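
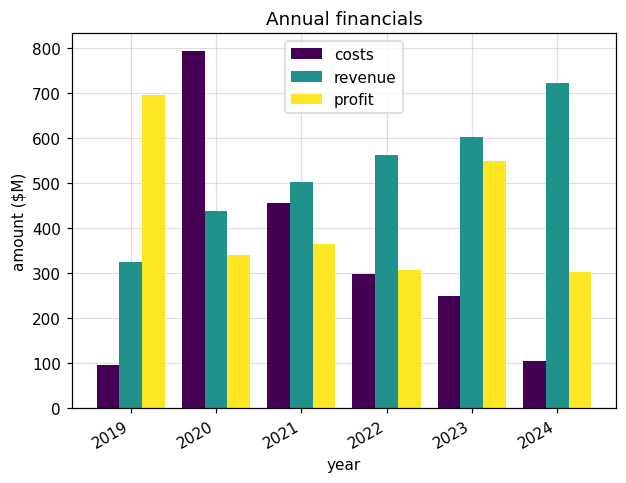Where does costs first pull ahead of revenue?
2020

2019: costs ≈ 100 vs revenue ≈ 300 (not yet); 2020: costs ≈ 800 vs revenue ≈ 400 (first crossover).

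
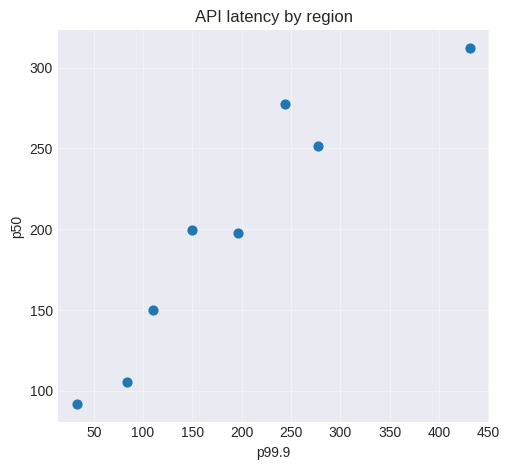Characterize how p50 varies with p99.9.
positive, strong

Points are positively correlated; strong (|r| ≈ 0.9).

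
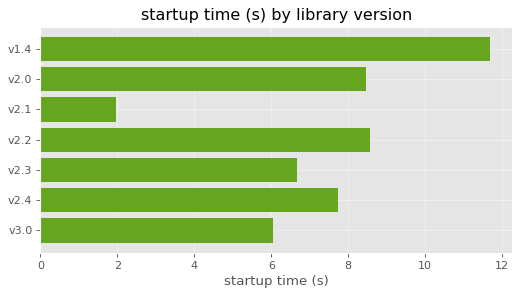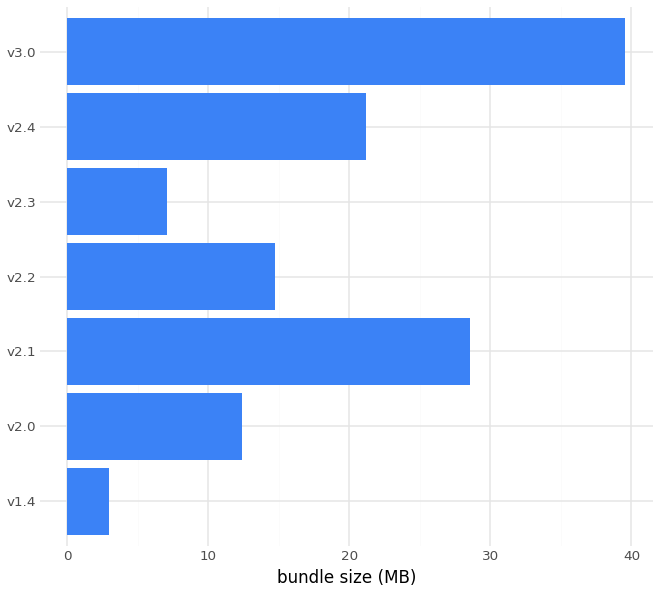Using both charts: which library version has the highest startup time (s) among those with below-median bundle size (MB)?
v1.4

Chart 2 median bundle size (MB) ≈ 15; below-median library versions: v1.4, v2.0, v2.3. Among those, v1.4 has the highest startup time (s) (≈ 12).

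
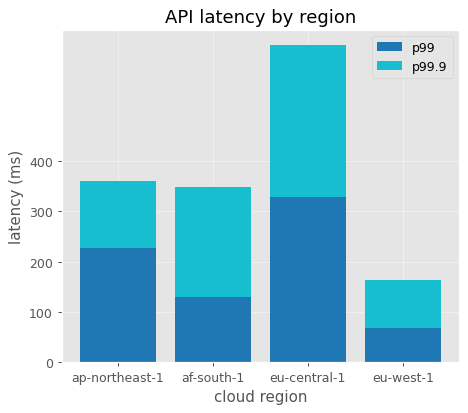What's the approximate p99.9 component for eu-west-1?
≈ 100

p99.9 top ≈ 200, bottom ≈ 100; segment ≈ 100.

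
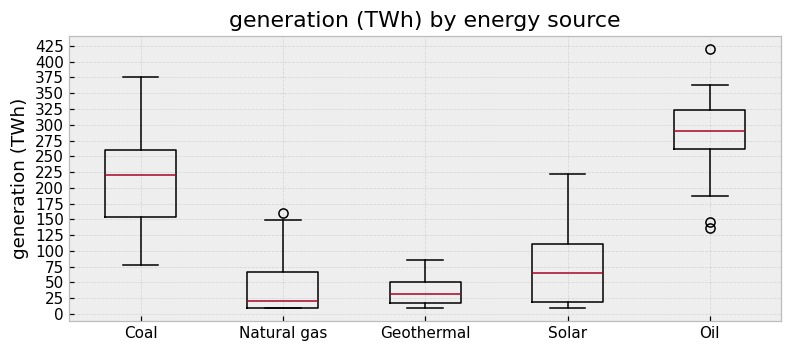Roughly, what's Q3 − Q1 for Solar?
≈ 75

Q3 ≈ 100, Q1 ≈ 25; IQR ≈ 75.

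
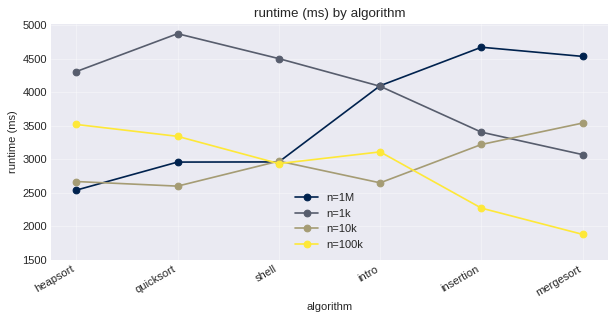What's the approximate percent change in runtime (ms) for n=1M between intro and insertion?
intro ≈ 4000, insertion ≈ 4500; (4500 − 4000) / 4000 ≈ +12.5%.

≈ +12.5%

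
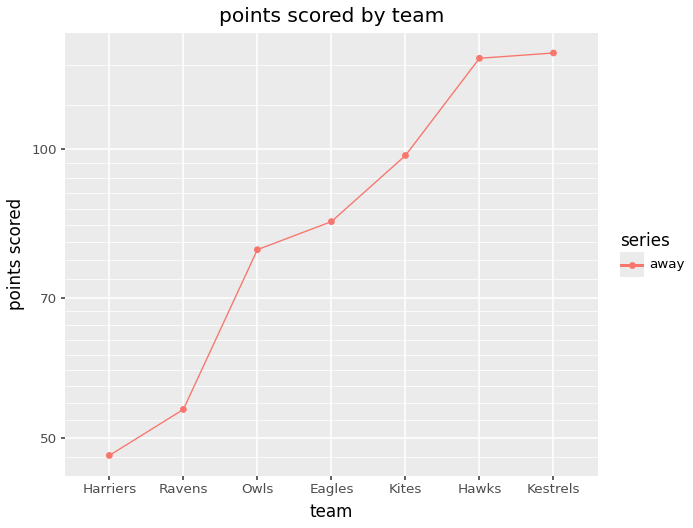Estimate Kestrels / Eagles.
Kestrels ≈ 130, Eagles ≈ 80; 130/80 ≈ 1.62.

≈ 1.62×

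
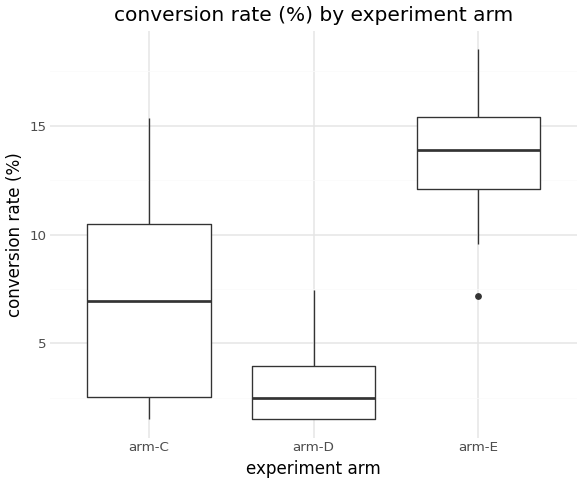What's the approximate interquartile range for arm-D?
Q3 ≈ 4, Q1 ≈ 2; IQR ≈ 2.

≈ 2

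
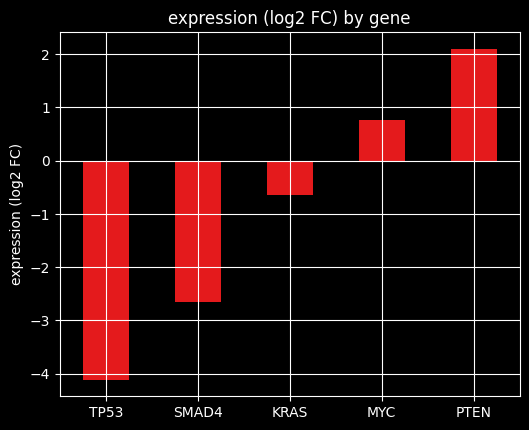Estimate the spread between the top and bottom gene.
≈ 6

Max PTEN ≈ 2, min TP53 ≈ -4; range ≈ 6.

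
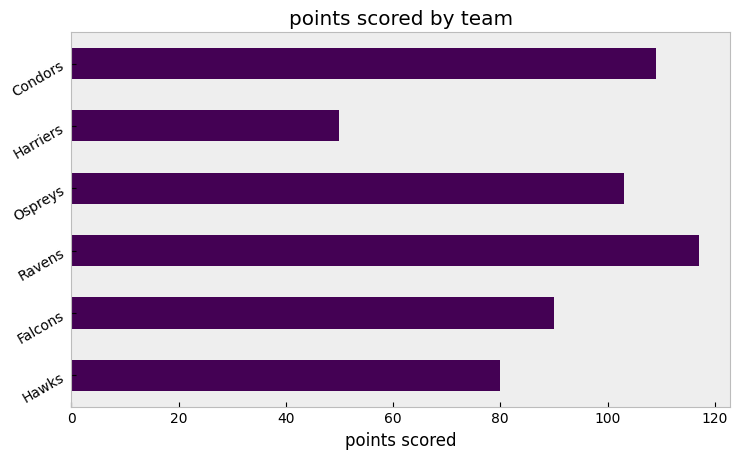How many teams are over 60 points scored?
Above 60: Hawks, Falcons, Ravens, Ospreys, Condors.

5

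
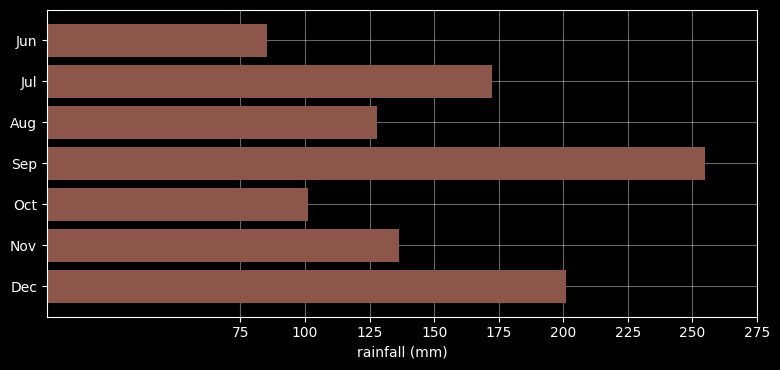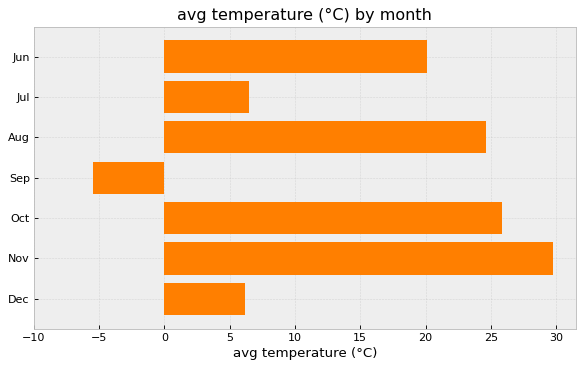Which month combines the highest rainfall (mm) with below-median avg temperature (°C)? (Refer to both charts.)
Chart 2 median avg temperature (°C) ≈ 20; below-median months: Jul, Sep, Dec. Among those, Sep has the highest rainfall (mm) (≈ 250).

Sep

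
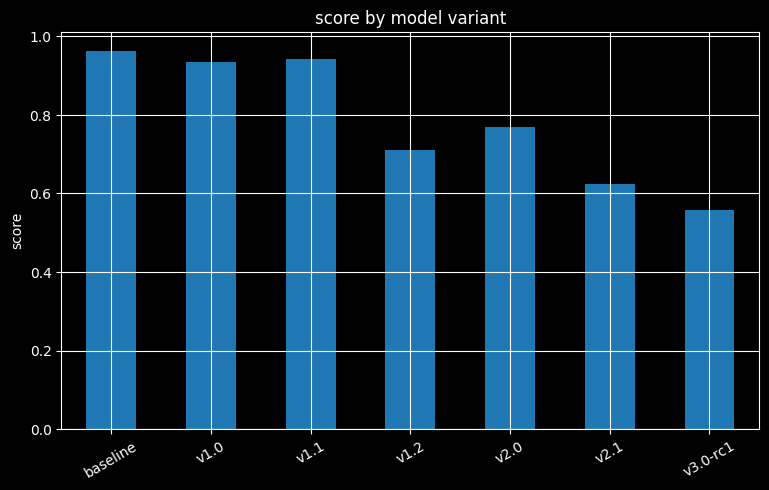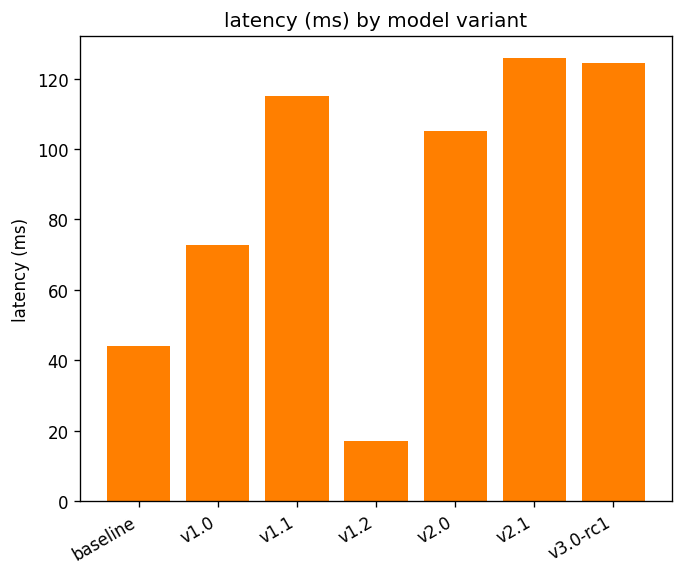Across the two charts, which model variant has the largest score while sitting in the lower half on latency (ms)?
baseline

Chart 2 median latency (ms) ≈ 100; below-median model variants: baseline, v1.0, v1.2. Among those, baseline has the highest score (≈ 1).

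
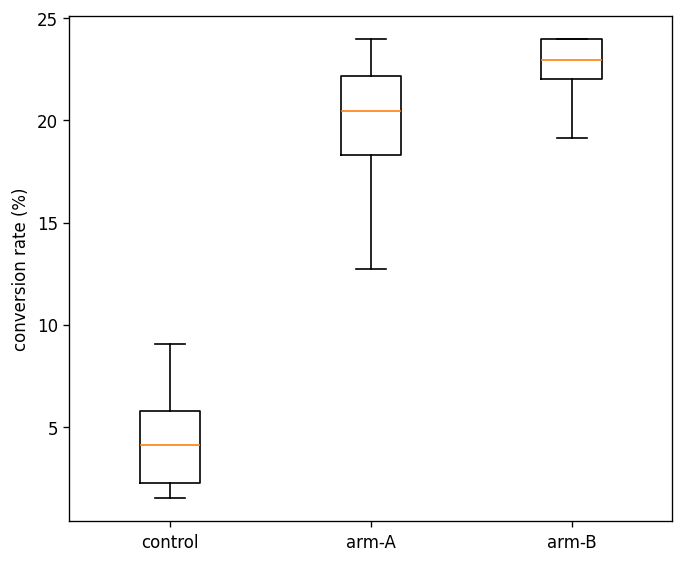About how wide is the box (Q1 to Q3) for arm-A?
Q3 ≈ 22, Q1 ≈ 18; IQR ≈ 4.

≈ 4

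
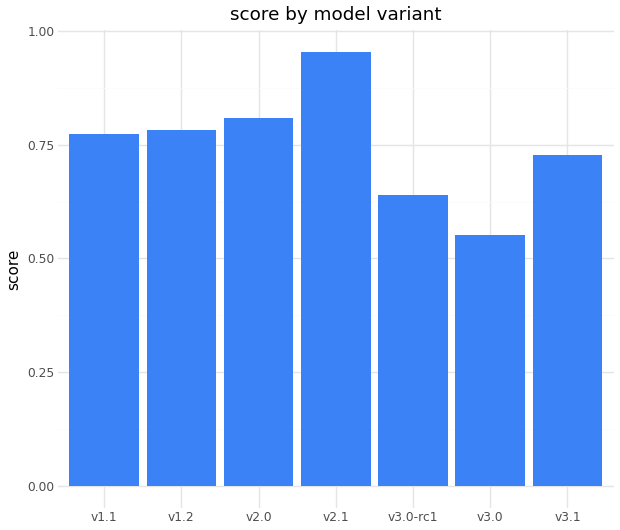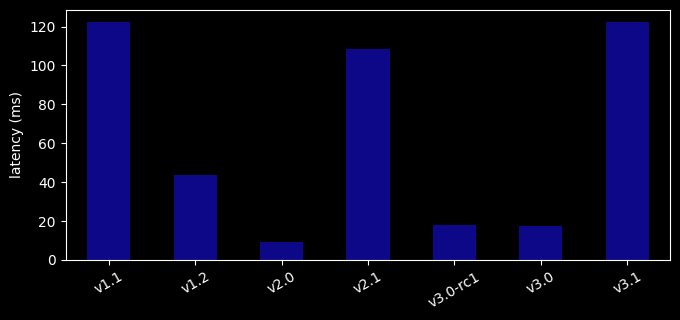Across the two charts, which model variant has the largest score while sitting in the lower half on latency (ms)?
v2.0

Chart 2 median latency (ms) ≈ 40; below-median model variants: v2.0, v3.0-rc1, v3.0. Among those, v2.0 has the highest score (≈ 0.8).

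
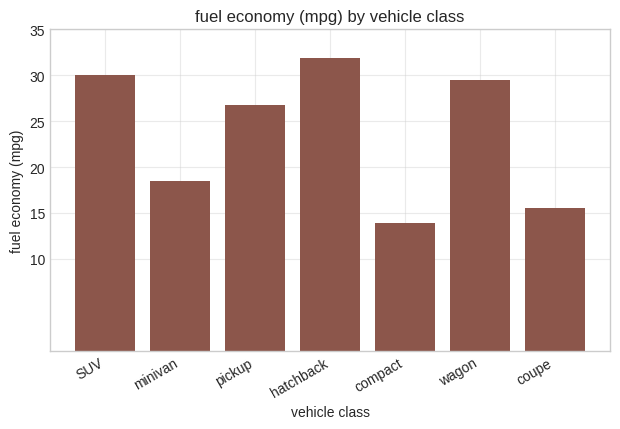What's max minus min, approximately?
≈ 15

Max hatchback ≈ 30, min compact ≈ 15; range ≈ 15.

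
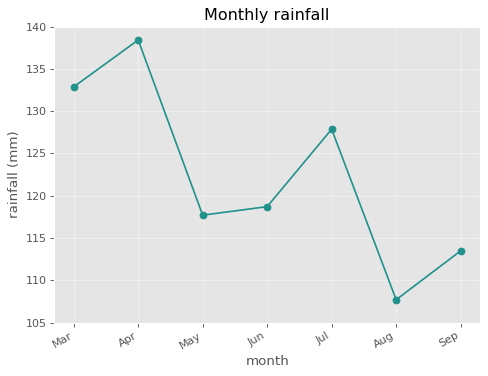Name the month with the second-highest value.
Top 3: Apr ≈ 140, Mar ≈ 135, Jul ≈ 130.

Mar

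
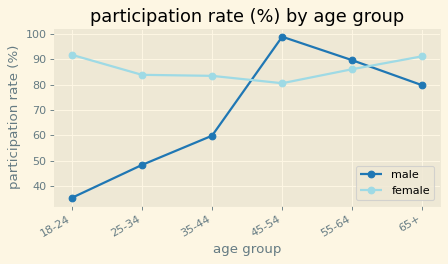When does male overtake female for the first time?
45-54

35-44: male ≈ 60 vs female ≈ 80 (not yet); 45-54: male ≈ 100 vs female ≈ 80 (first crossover).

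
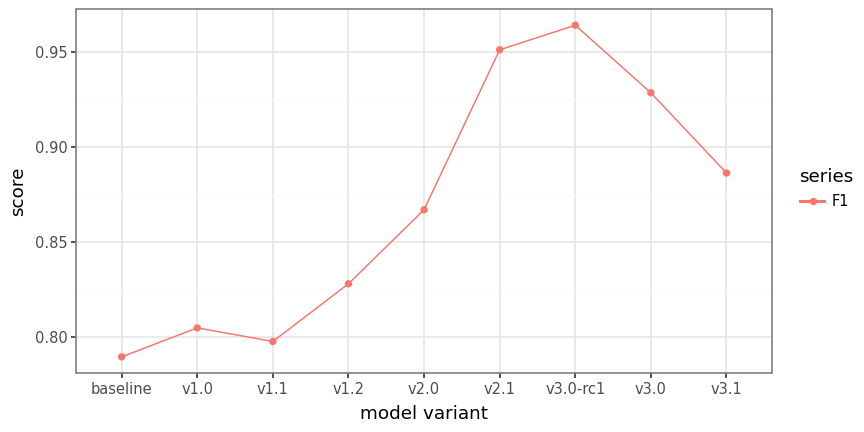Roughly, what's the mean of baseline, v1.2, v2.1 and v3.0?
≈ 0.87

(0.78 + 0.82 + 0.96 + 0.92) / 4 ≈ 0.87.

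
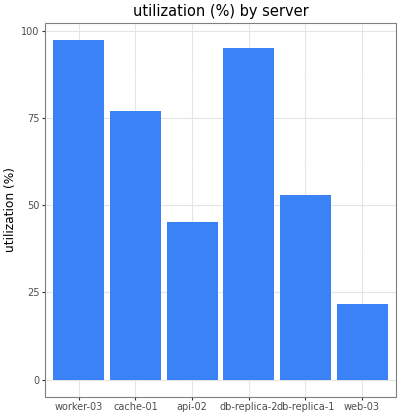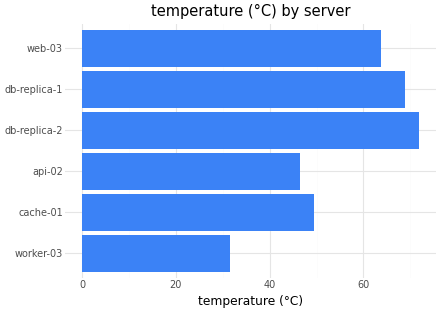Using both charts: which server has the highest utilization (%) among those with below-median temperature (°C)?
Chart 2 median temperature (°C) ≈ 60; below-median servers: worker-03, cache-01, api-02. Among those, worker-03 has the highest utilization (%) (≈ 100).

worker-03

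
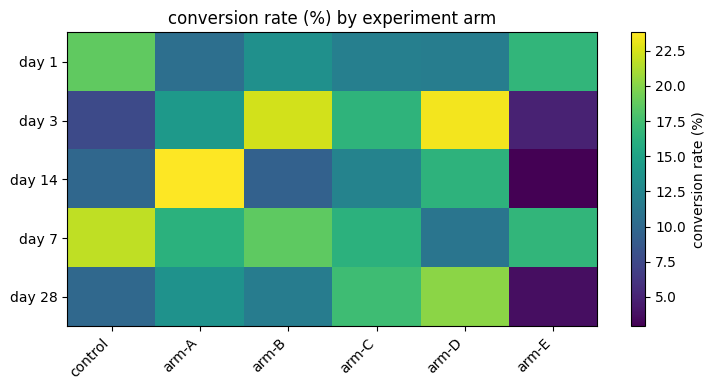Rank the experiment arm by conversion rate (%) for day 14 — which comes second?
Top 3 for day 14: arm-A ≈ 24, arm-D ≈ 16, arm-C ≈ 12.

arm-D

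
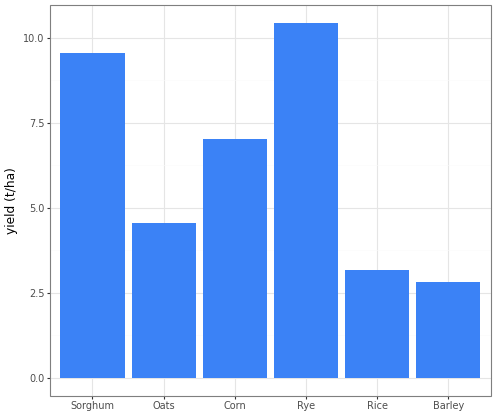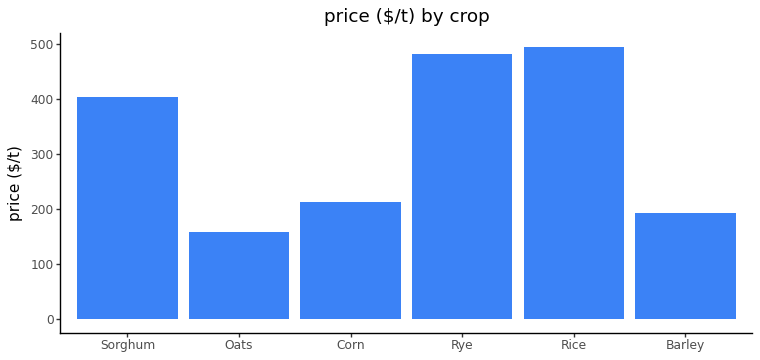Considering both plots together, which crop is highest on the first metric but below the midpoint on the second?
Chart 2 median price ($/t) ≈ 300; below-median crops: Oats, Corn, Barley. Among those, Corn has the highest yield (t/ha) (≈ 7).

Corn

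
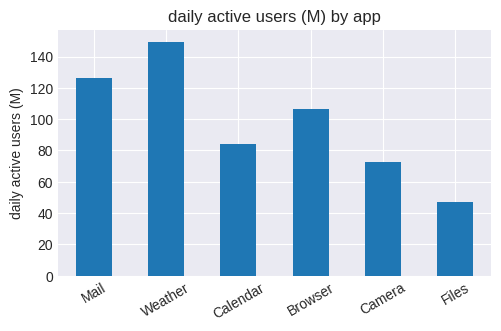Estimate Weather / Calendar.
Weather ≈ 140, Calendar ≈ 80; 140/80 ≈ 1.75.

≈ 1.75×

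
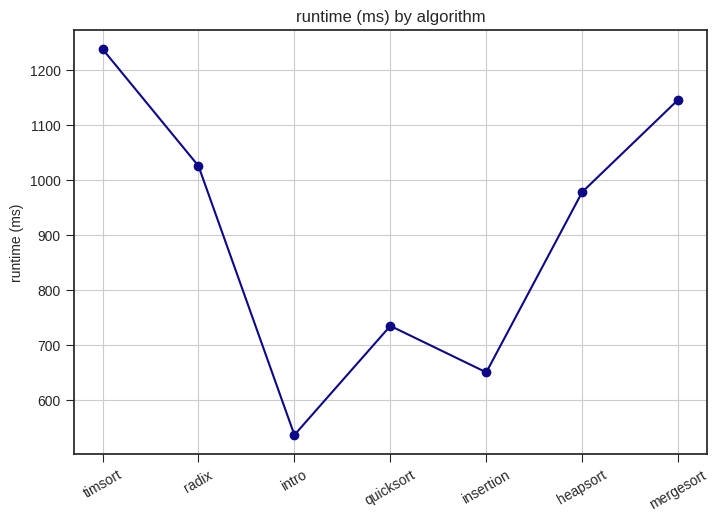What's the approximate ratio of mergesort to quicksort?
≈ 1.57×

mergesort ≈ 1100, quicksort ≈ 700; 1100/700 ≈ 1.57.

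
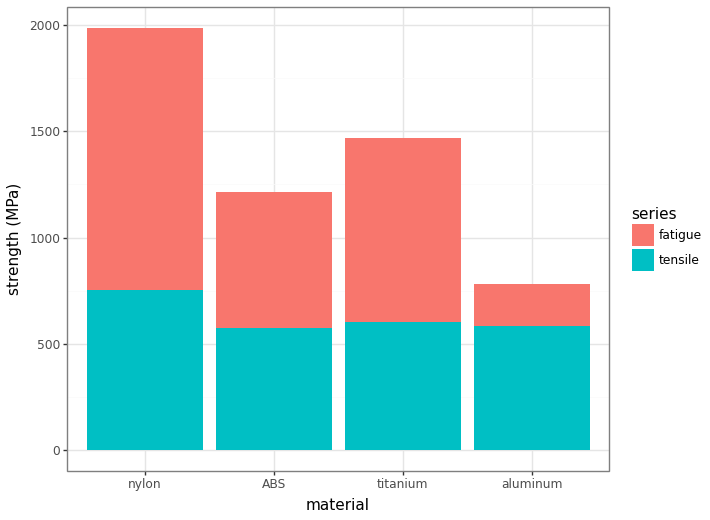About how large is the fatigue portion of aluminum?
≈ 200

fatigue top ≈ 800, bottom ≈ 600; segment ≈ 200.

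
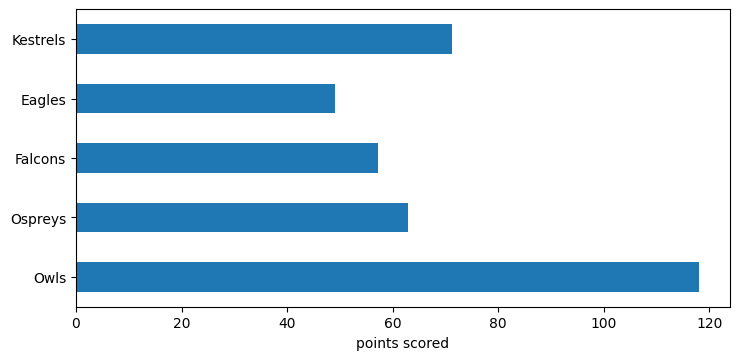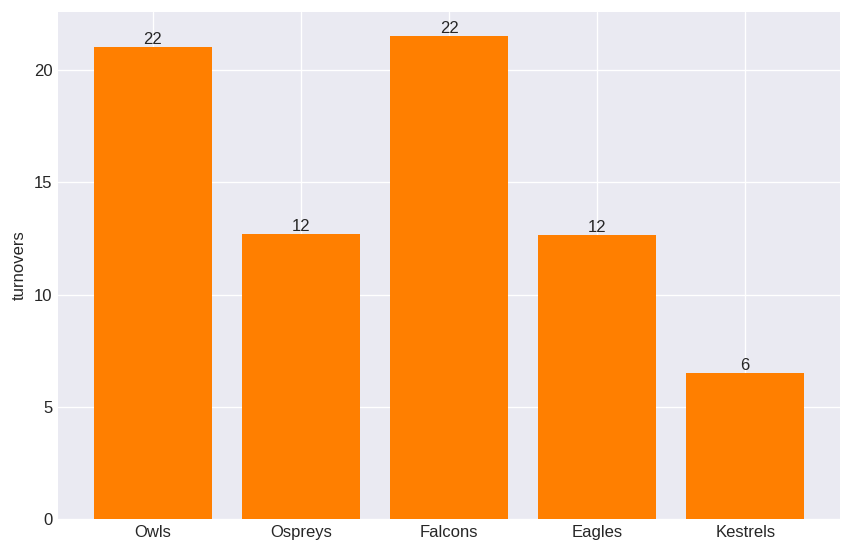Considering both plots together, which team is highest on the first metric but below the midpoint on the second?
Kestrels

Chart 2 median turnovers ≈ 12; below-median teams: Eagles, Kestrels. Among those, Kestrels has the highest points scored (≈ 80).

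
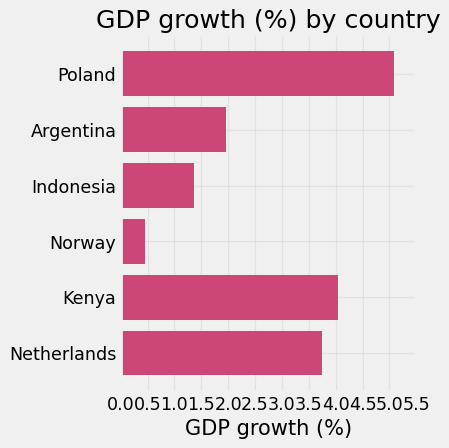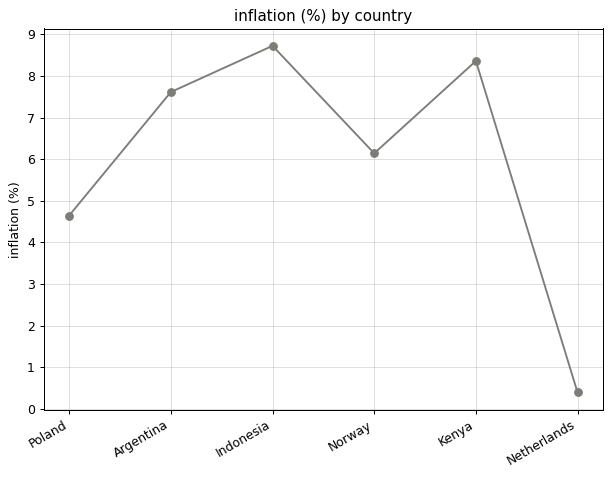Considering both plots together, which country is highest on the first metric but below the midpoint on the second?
Chart 2 median inflation (%) ≈ 7; below-median countries: Poland, Norway, Netherlands. Among those, Poland has the highest GDP growth (%) (≈ 5).

Poland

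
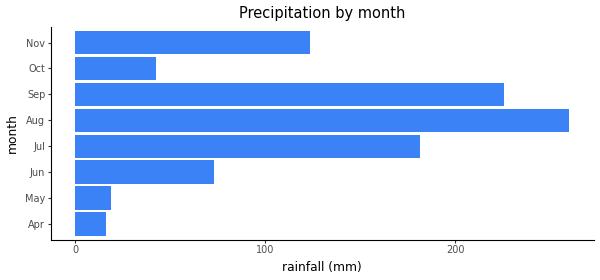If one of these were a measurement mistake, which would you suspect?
Aug ≈ 250; the rest sit between ≈ 25 and ≈ 225.

Aug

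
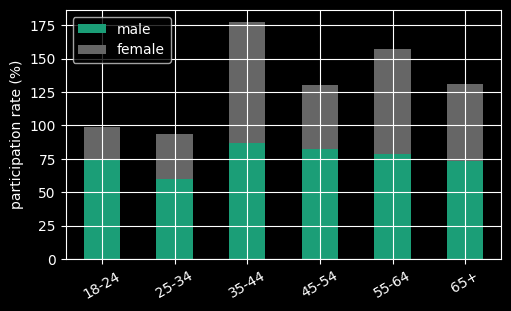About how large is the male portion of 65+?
≈ 80

male top ≈ 80, bottom ≈ 0; segment ≈ 80.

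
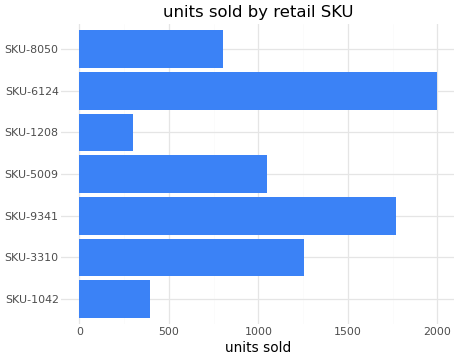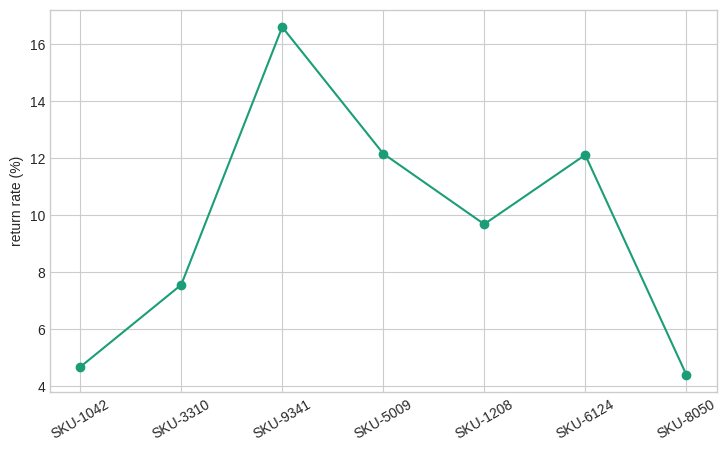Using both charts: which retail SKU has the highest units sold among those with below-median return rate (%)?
Chart 2 median return rate (%) ≈ 10; below-median retail SKUs: SKU-1042, SKU-3310, SKU-8050. Among those, SKU-3310 has the highest units sold (≈ 1200).

SKU-3310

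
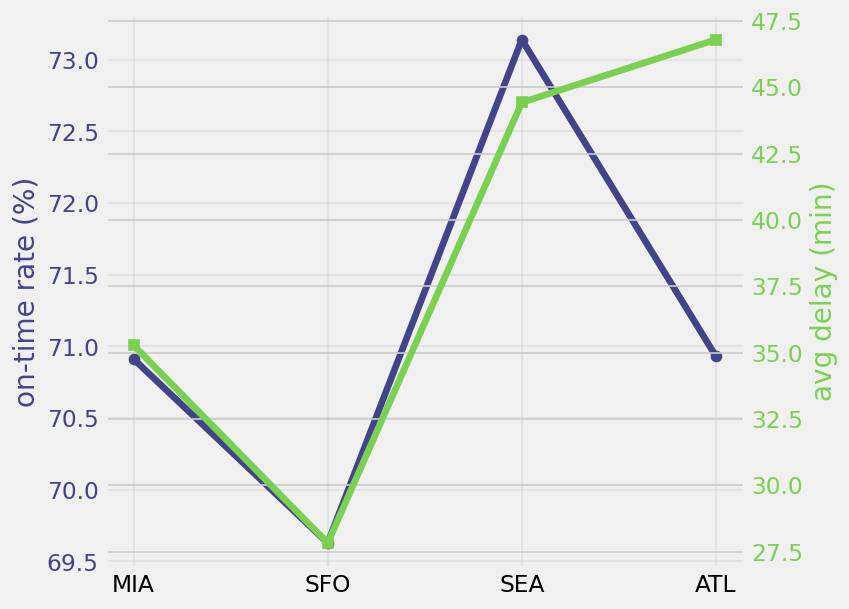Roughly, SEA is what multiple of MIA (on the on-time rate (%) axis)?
≈ 1.03×

SEA ≈ 73.0, MIA ≈ 71.0; 73.0/71.0 ≈ 1.03.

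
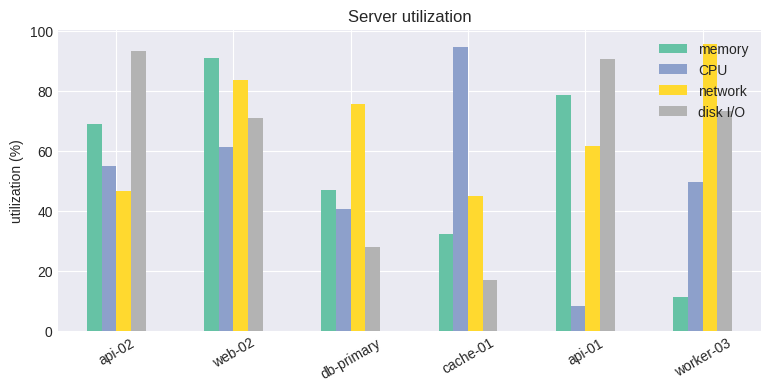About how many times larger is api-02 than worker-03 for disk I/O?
≈ 1.29×

api-02 ≈ 90, worker-03 ≈ 70; 90/70 ≈ 1.29.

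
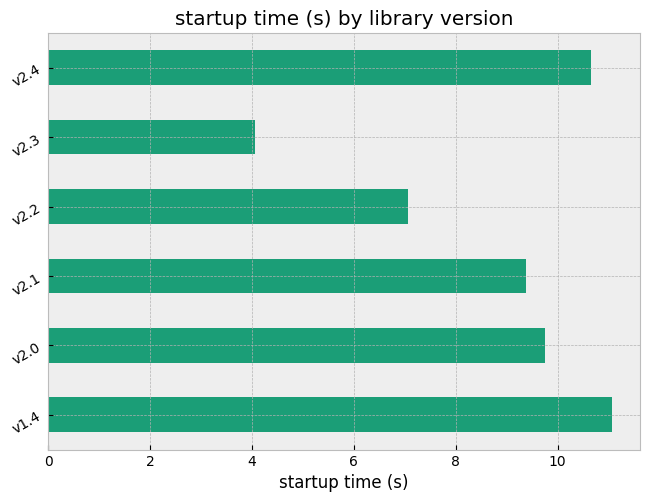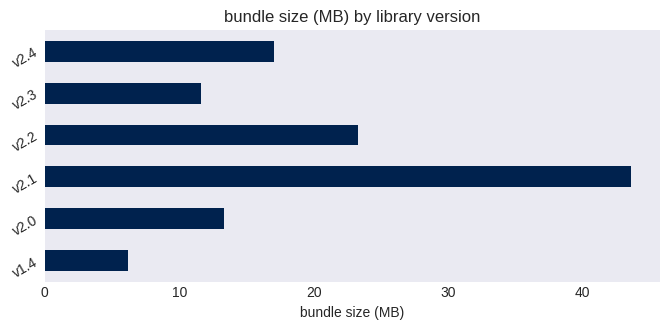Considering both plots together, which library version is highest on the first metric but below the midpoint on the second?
Chart 2 median bundle size (MB) ≈ 15; below-median library versions: v1.4, v2.0, v2.3. Among those, v1.4 has the highest startup time (s) (≈ 12).

v1.4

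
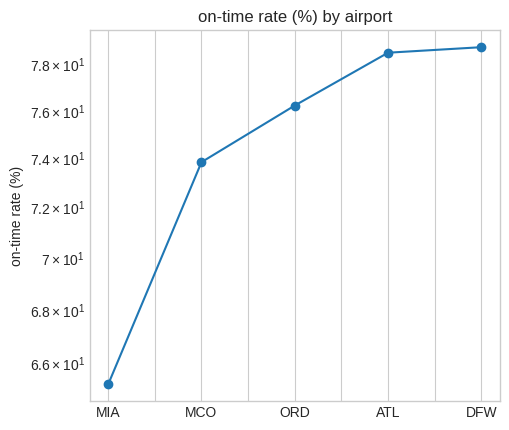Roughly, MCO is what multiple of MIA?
MCO ≈ 74, MIA ≈ 66; 74/66 ≈ 1.12.

≈ 1.12×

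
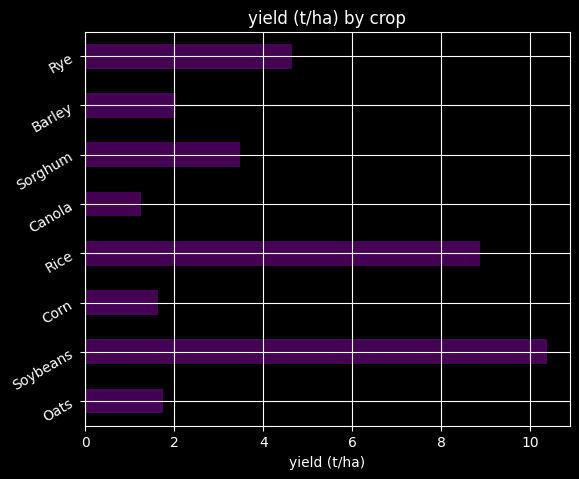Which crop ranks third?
Rye

Top 4: Soybeans ≈ 10, Rice ≈ 9, Rye ≈ 5, Sorghum ≈ 3.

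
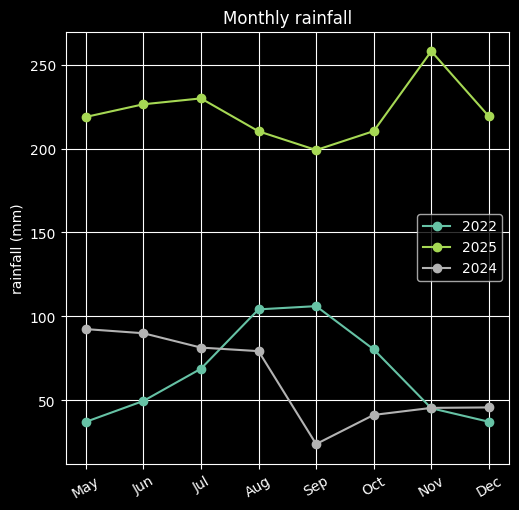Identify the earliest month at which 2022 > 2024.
Aug

Jul: 2022 ≈ 60 vs 2024 ≈ 80 (not yet); Aug: 2022 ≈ 100 vs 2024 ≈ 80 (first crossover).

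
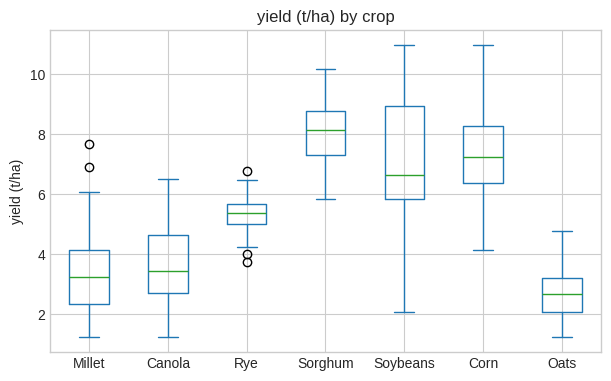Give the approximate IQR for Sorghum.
Q3 ≈ 9.0, Q1 ≈ 7.5; IQR ≈ 1.5.

≈ 1.5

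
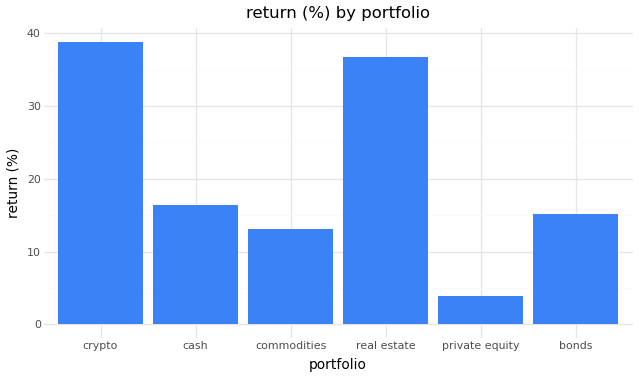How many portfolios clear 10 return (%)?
Above 10: crypto, cash, commodities, real estate, bonds.

5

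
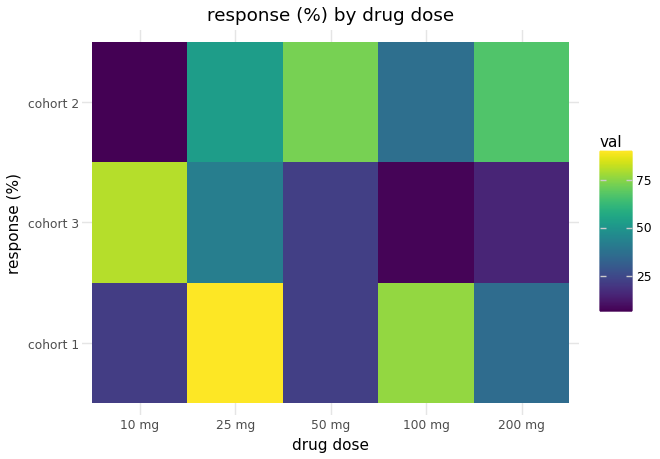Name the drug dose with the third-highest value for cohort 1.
Top 4 for cohort 1: 25 mg ≈ 90, 100 mg ≈ 80, 200 mg ≈ 40, 50 mg ≈ 20.

200 mg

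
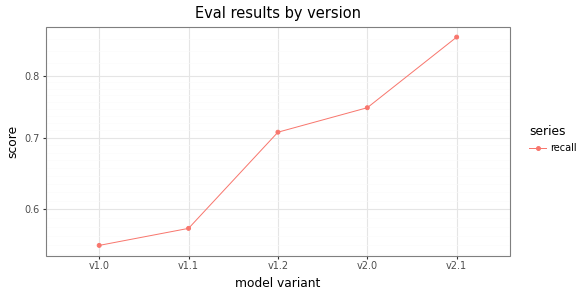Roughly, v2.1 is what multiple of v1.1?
v2.1 ≈ 0.85, v1.1 ≈ 0.60; 0.85/0.60 ≈ 1.42.

≈ 1.42×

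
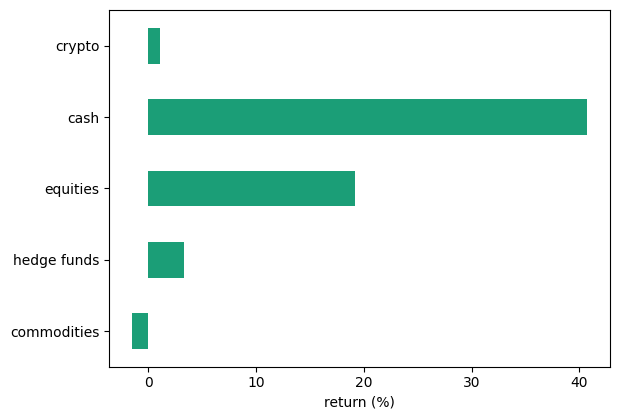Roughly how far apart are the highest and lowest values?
Max cash ≈ 40, min commodities ≈ 0; range ≈ 40.

≈ 40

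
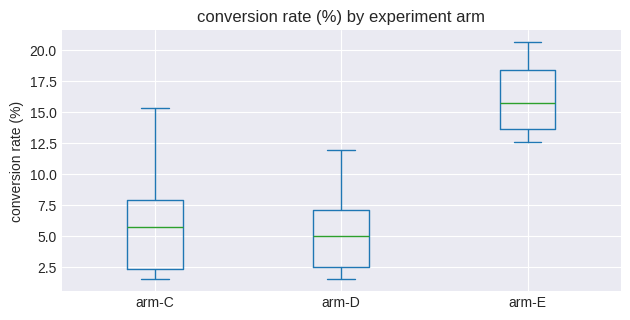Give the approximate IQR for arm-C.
Q3 ≈ 8, Q1 ≈ 2; IQR ≈ 6.

≈ 6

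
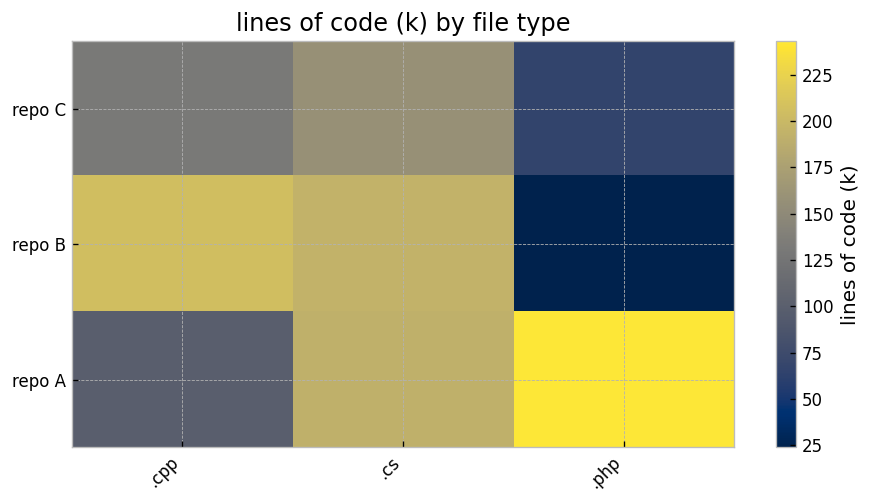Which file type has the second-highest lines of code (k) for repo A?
Top 3 for repo A: .php ≈ 240, .cs ≈ 200, .cpp ≈ 100.

.cs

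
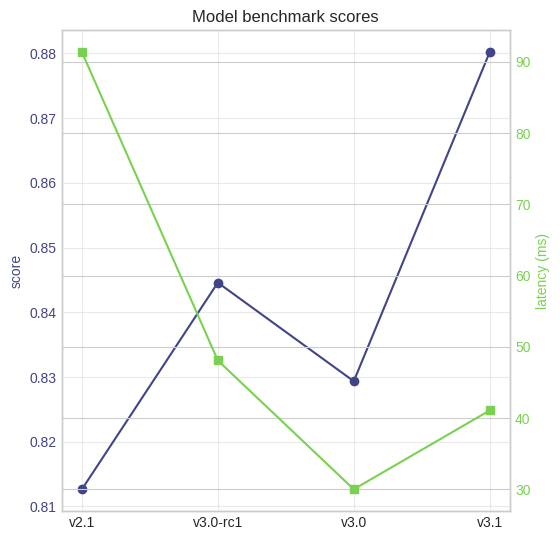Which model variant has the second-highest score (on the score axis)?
Top 3 (on the score axis): v3.1 ≈ 0.88, v3.0-rc1 ≈ 0.84, v3.0 ≈ 0.83.

v3.0-rc1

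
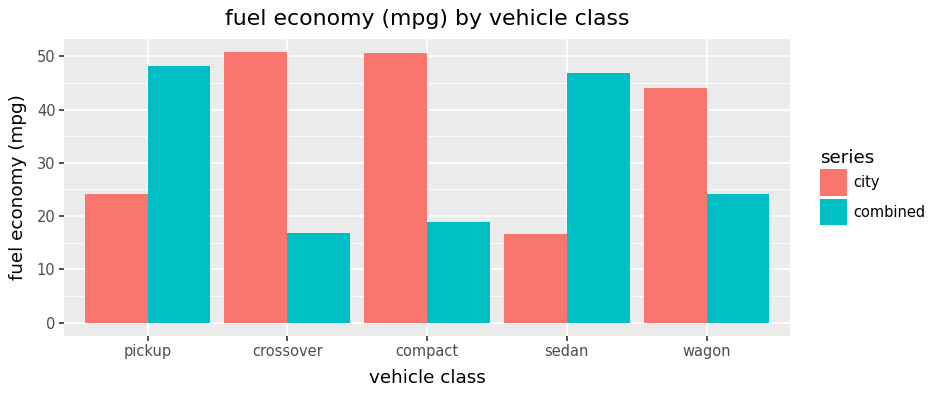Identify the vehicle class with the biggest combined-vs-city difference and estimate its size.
crossover: combined ≈ 15, city ≈ 50 → gap ≈ 35. Next-largest (compact) is only ≈ 30.

crossover, ≈ 35 mpg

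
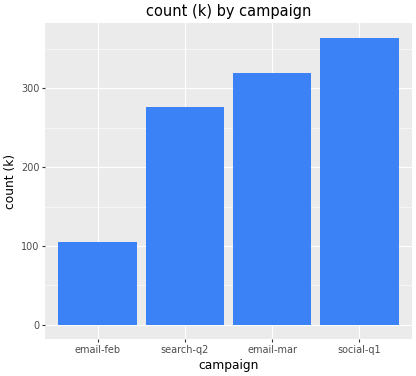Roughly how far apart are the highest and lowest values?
≈ 250

Max social-q1 ≈ 350, min email-feb ≈ 100; range ≈ 250.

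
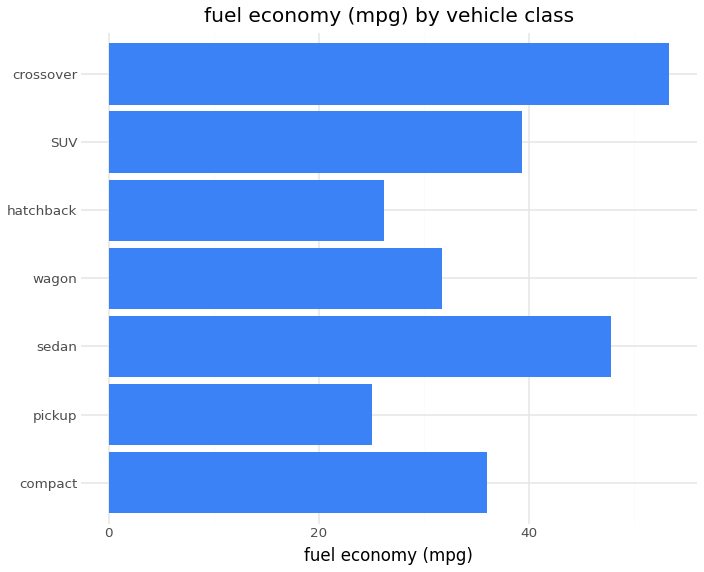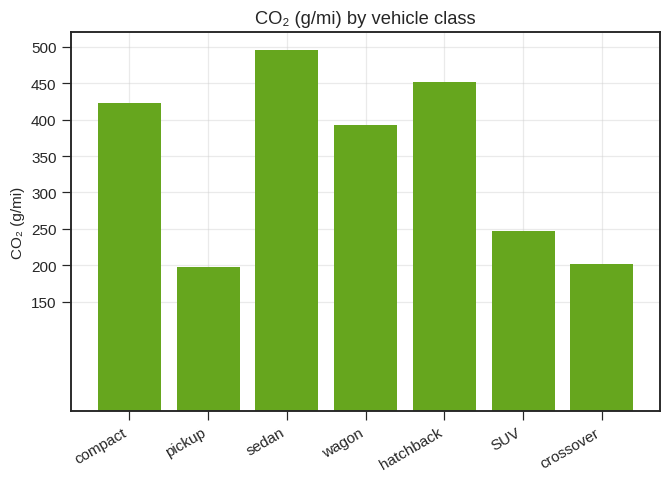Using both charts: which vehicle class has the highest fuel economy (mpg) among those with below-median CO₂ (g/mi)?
crossover

Chart 2 median CO₂ (g/mi) ≈ 400; below-median vehicle classes: pickup, SUV, crossover. Among those, crossover has the highest fuel economy (mpg) (≈ 55).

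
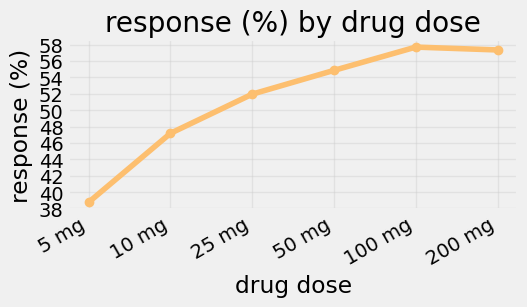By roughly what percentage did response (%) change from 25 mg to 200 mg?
≈ +11.5%

25 mg ≈ 52, 200 mg ≈ 58; (58 − 52) / 52 ≈ +11.5%.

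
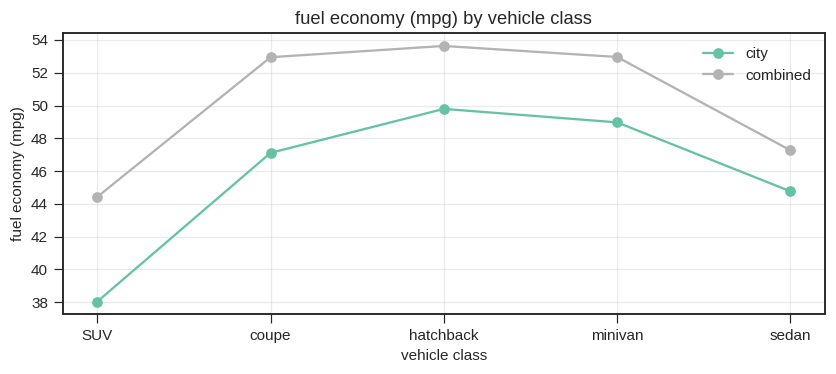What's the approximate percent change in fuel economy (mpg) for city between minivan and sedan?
≈ -8.3%

minivan ≈ 48, sedan ≈ 44; (44 − 48) / 48 ≈ -8.3%.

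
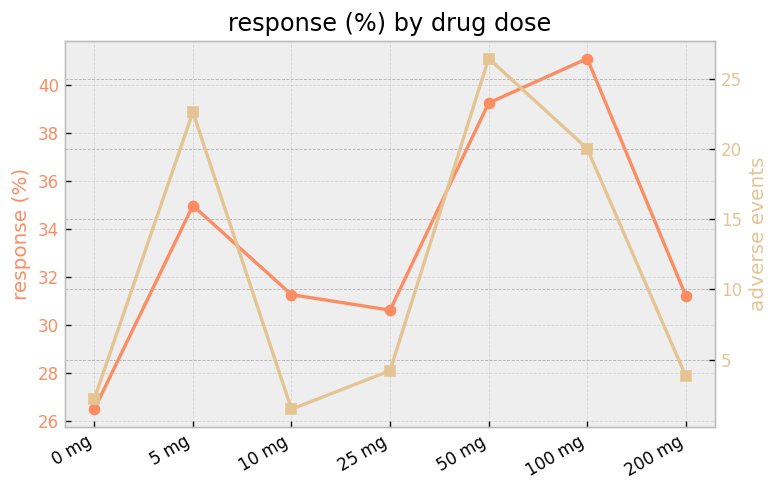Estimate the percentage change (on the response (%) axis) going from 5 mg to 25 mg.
5 mg ≈ 34, 25 mg ≈ 30; (30 − 34) / 34 ≈ -11.8%.

≈ -11.8%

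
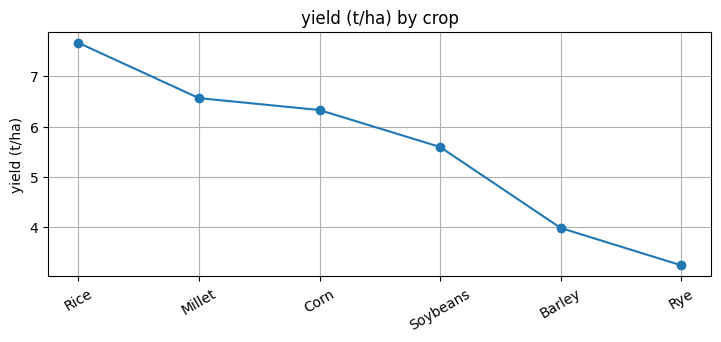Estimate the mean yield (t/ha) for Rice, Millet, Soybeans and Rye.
≈ 5.62

(7.5 + 6.5 + 5.5 + 3.0) / 4 ≈ 5.62.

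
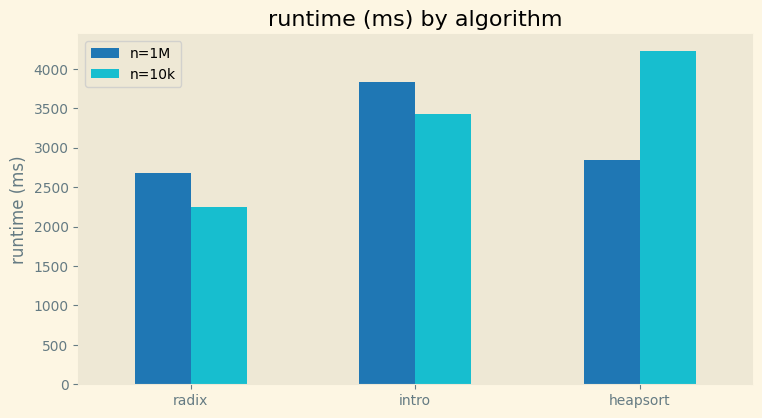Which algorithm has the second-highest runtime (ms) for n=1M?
heapsort

Top 3 for n=1M: intro ≈ 4000, heapsort ≈ 3000, radix ≈ 2500.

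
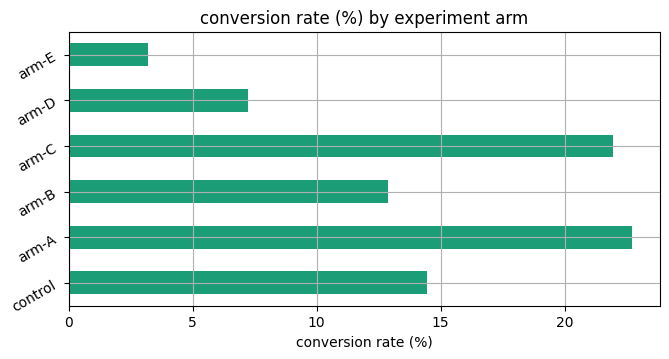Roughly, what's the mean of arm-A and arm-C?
≈ 22

(22 + 22) / 2 ≈ 22.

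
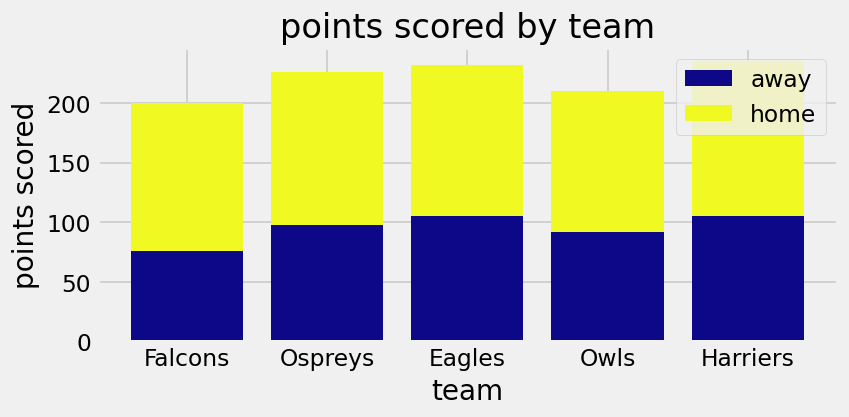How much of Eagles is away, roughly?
≈ 100

away top ≈ 100, bottom ≈ 0; segment ≈ 100.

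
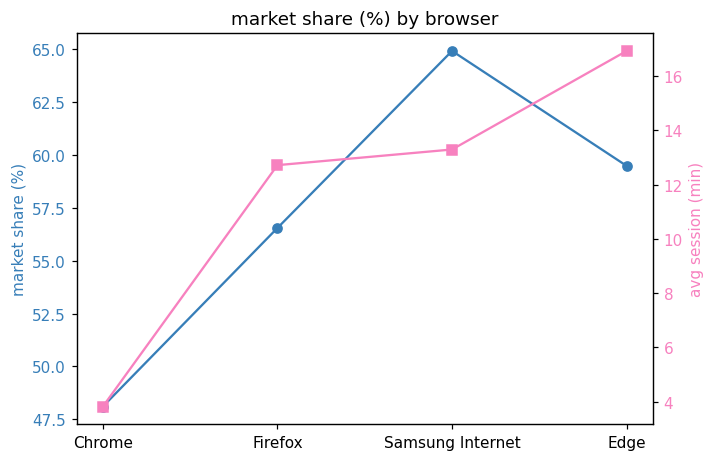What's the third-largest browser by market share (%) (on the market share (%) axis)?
Top 4 (on the market share (%) axis): Samsung Internet ≈ 64, Edge ≈ 60, Firefox ≈ 56, Chrome ≈ 48.

Firefox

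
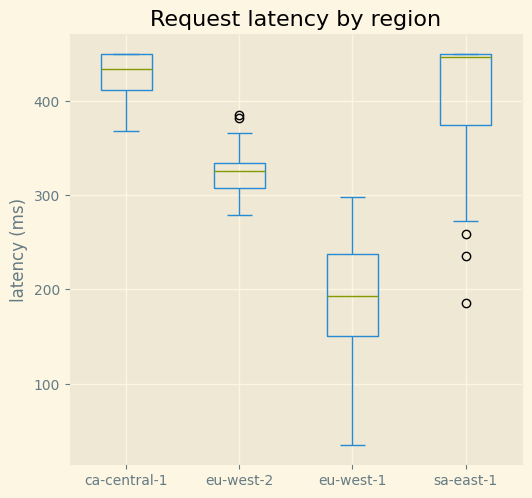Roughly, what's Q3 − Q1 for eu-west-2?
Q3 ≈ 325, Q1 ≈ 300; IQR ≈ 25.

≈ 25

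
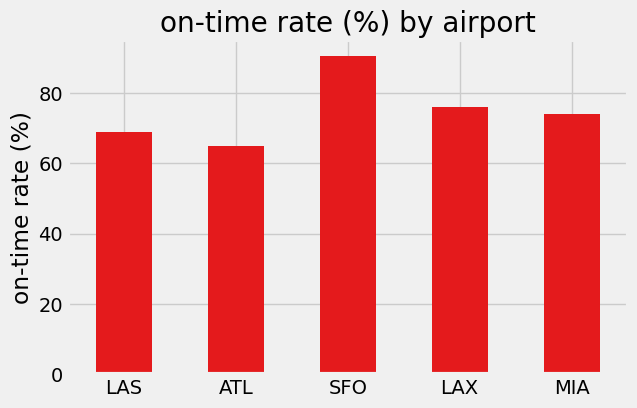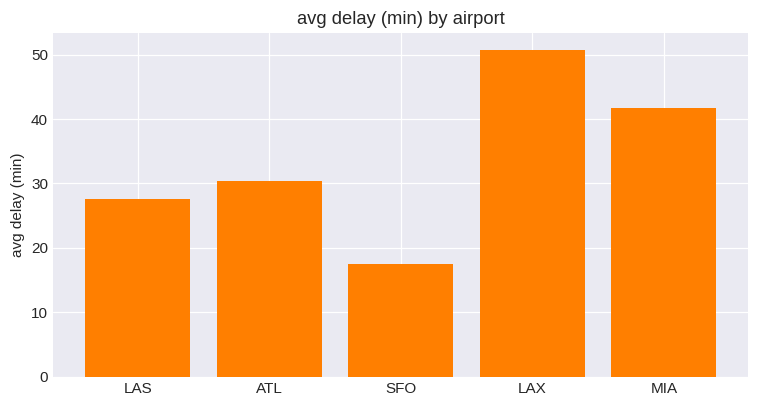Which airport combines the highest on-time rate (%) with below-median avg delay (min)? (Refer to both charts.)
SFO

Chart 2 median avg delay (min) ≈ 30; below-median airports: LAS, SFO. Among those, SFO has the highest on-time rate (%) (≈ 90).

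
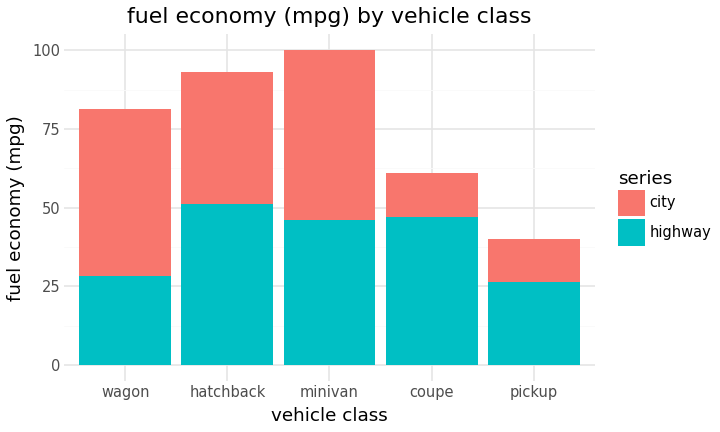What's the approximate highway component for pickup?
highway top ≈ 30, bottom ≈ 0; segment ≈ 30.

≈ 30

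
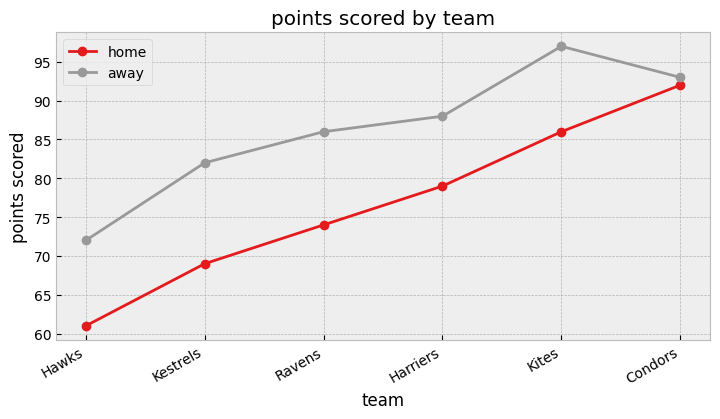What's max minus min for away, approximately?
Max Kites ≈ 95, min Hawks ≈ 70; range ≈ 25.

≈ 25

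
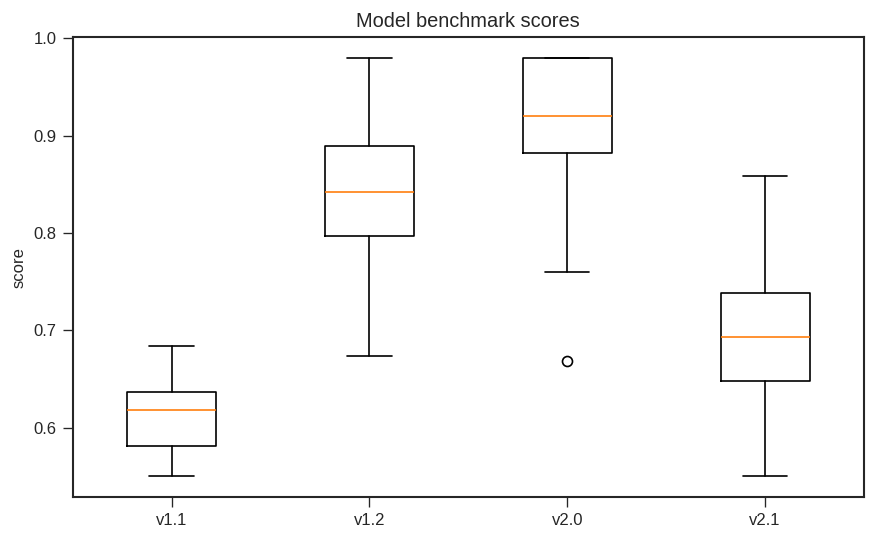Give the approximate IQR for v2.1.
Q3 ≈ 0.75, Q1 ≈ 0.65; IQR ≈ 0.10.

≈ 0.10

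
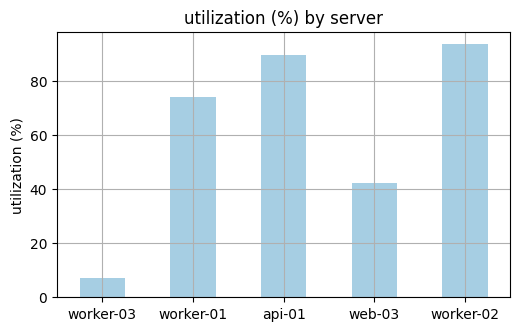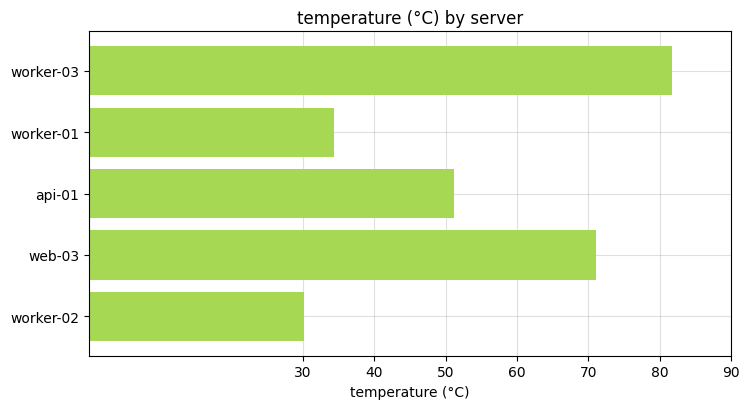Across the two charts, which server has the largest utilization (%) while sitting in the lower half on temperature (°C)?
Chart 2 median temperature (°C) ≈ 50; below-median servers: worker-01, worker-02. Among those, worker-02 has the highest utilization (%) (≈ 90).

worker-02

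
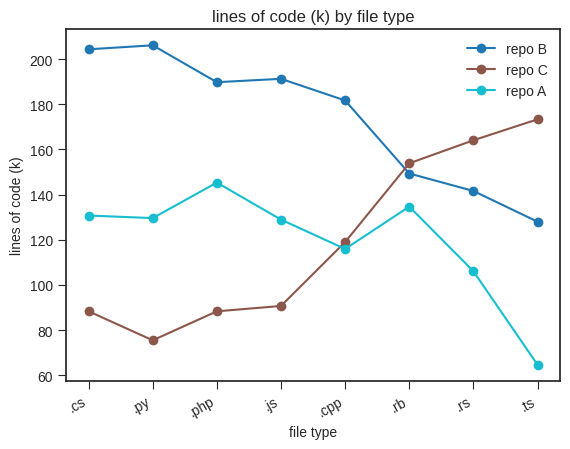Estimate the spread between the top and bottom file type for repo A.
≈ 80

Max .php ≈ 140, min .ts ≈ 60; range ≈ 80.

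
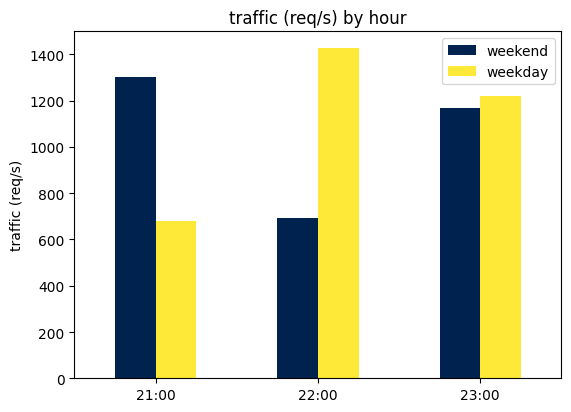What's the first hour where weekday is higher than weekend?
22:00

21:00: weekday ≈ 600 vs weekend ≈ 1400 (not yet); 22:00: weekday ≈ 1400 vs weekend ≈ 600 (first crossover).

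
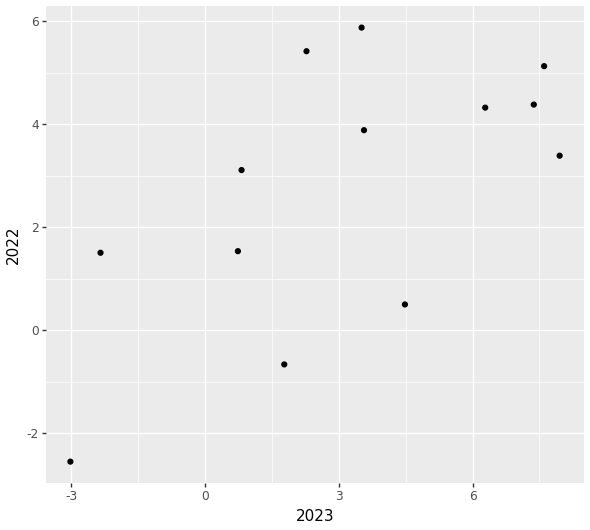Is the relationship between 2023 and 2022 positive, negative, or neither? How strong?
Points are positively correlated; moderate (|r| ≈ 0.6).

positive, moderate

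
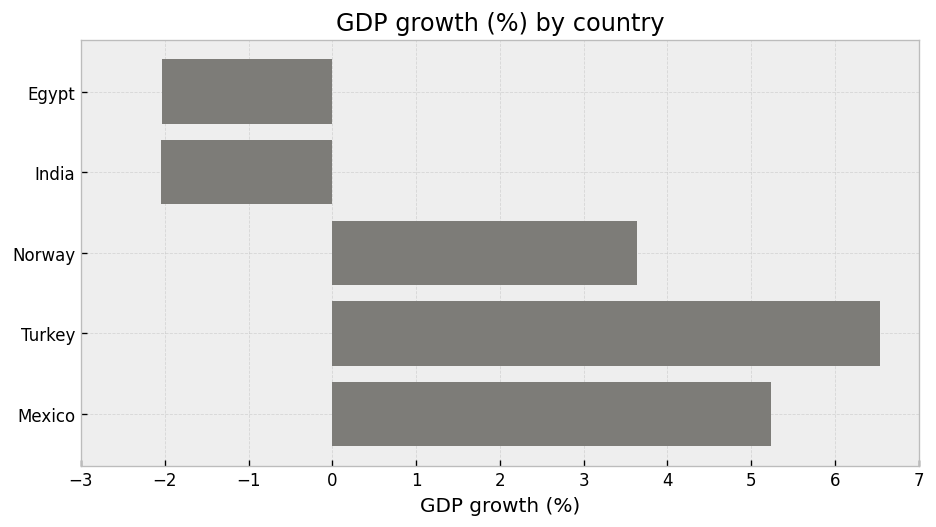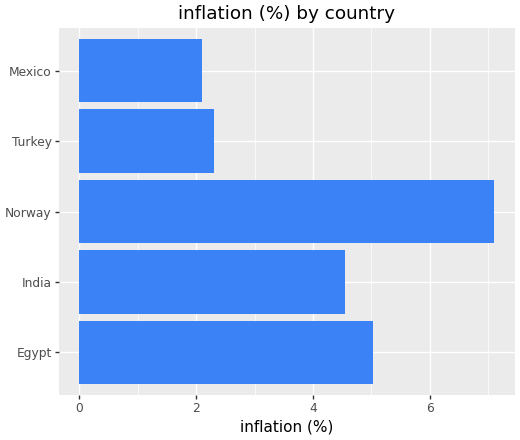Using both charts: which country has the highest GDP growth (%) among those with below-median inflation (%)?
Turkey

Chart 2 median inflation (%) ≈ 5; below-median countries: Turkey, Mexico. Among those, Turkey has the highest GDP growth (%) (≈ 7).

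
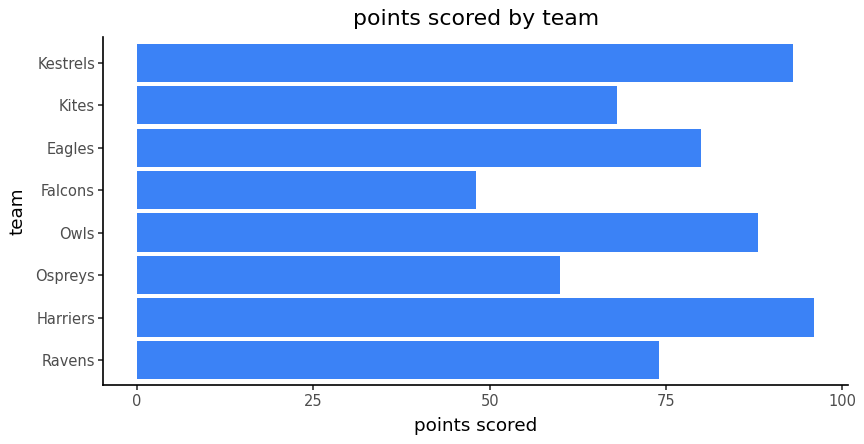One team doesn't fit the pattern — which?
Falcons ≈ 50; the rest sit between ≈ 60 and ≈ 100.

Falcons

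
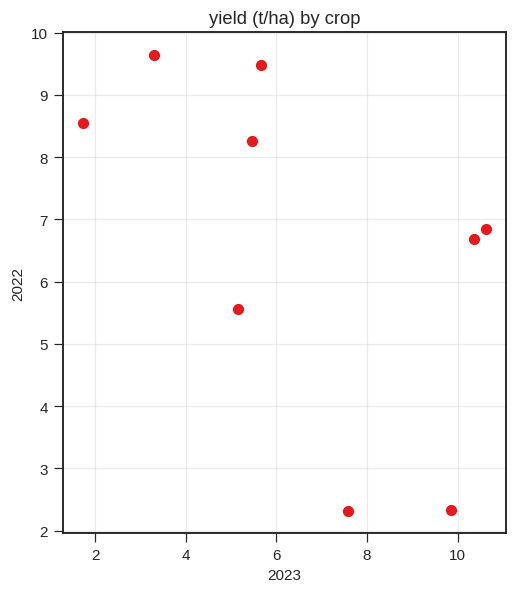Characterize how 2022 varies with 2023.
Points are negatively correlated; moderate (|r| ≈ 0.6).

negative, moderate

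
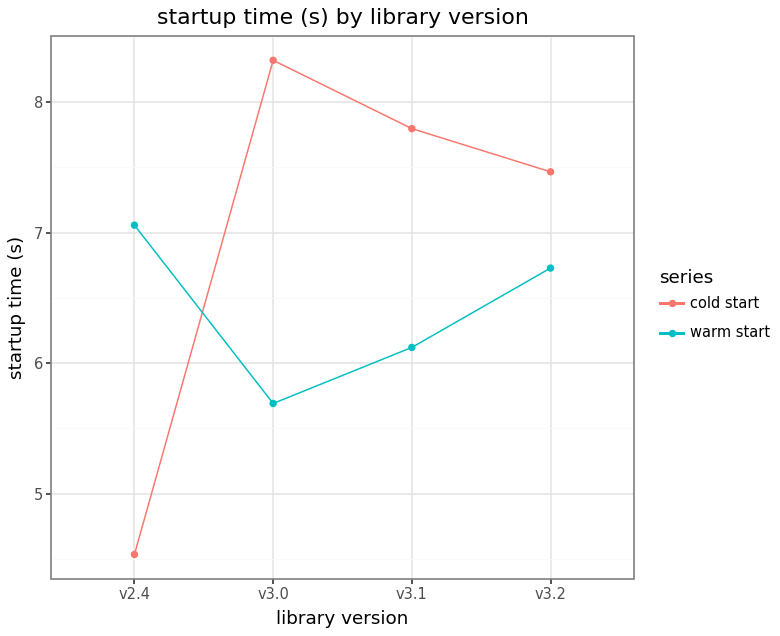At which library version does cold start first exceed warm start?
v2.4: cold start ≈ 4.5 vs warm start ≈ 7.0 (not yet); v3.0: cold start ≈ 8.5 vs warm start ≈ 5.5 (first crossover).

v3.0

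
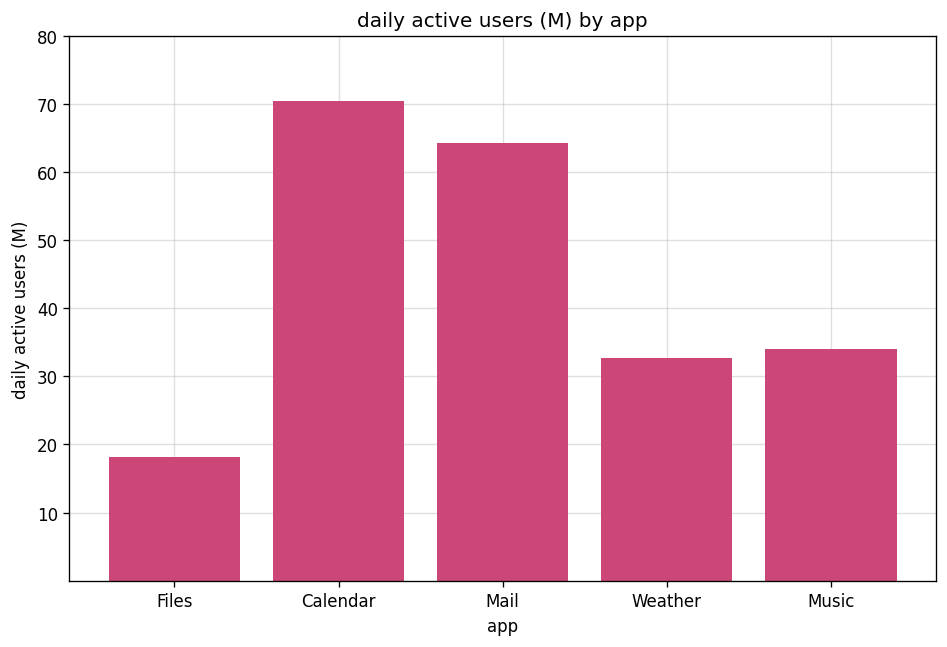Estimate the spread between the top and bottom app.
Max Calendar ≈ 70, min Files ≈ 20; range ≈ 50.

≈ 50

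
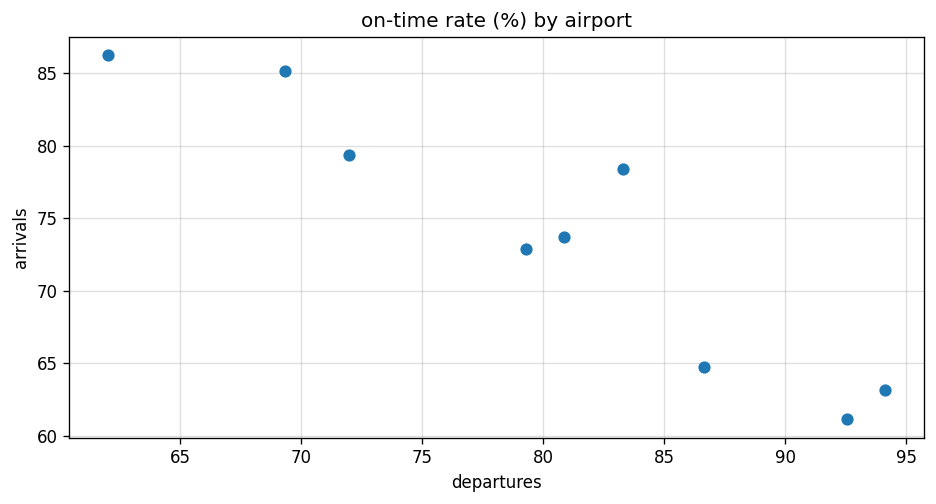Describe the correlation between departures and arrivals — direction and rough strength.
negative, strong

Points are negatively correlated; strong (|r| ≈ 0.9).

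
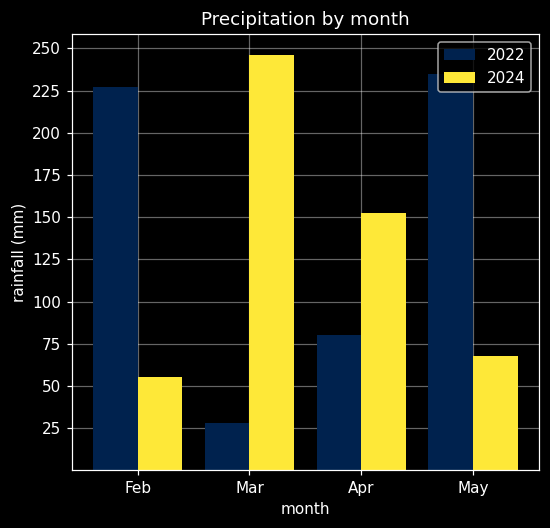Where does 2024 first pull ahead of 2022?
Mar

Feb: 2024 ≈ 50 vs 2022 ≈ 225 (not yet); Mar: 2024 ≈ 250 vs 2022 ≈ 25 (first crossover).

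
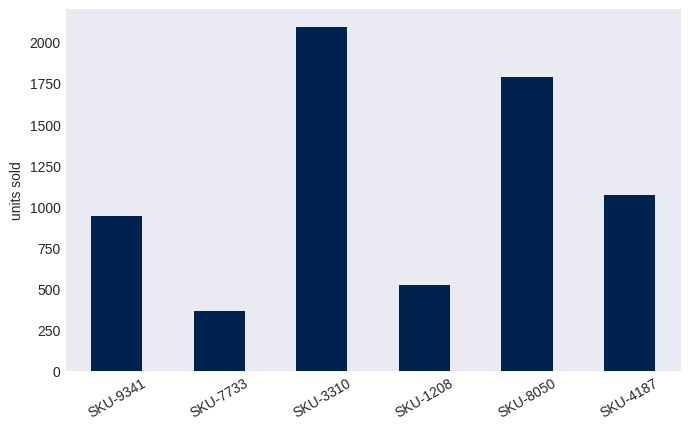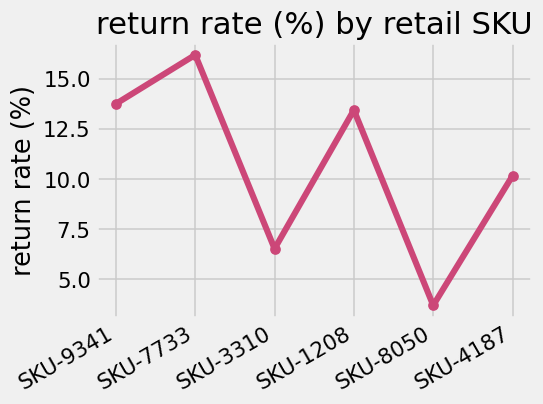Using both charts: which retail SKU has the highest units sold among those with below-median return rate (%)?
SKU-3310

Chart 2 median return rate (%) ≈ 12; below-median retail SKUs: SKU-3310, SKU-8050, SKU-4187. Among those, SKU-3310 has the highest units sold (≈ 2000).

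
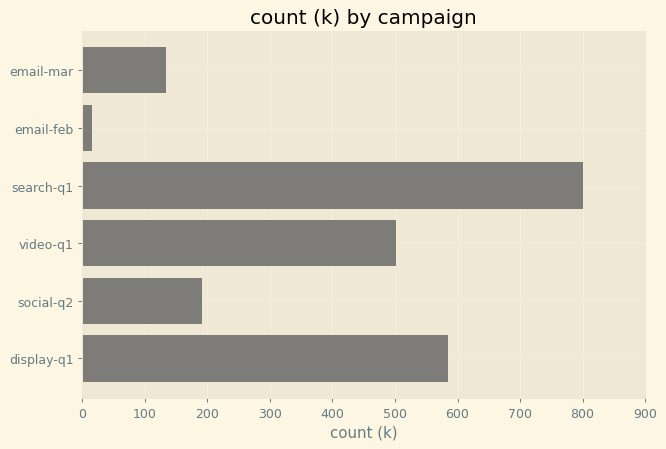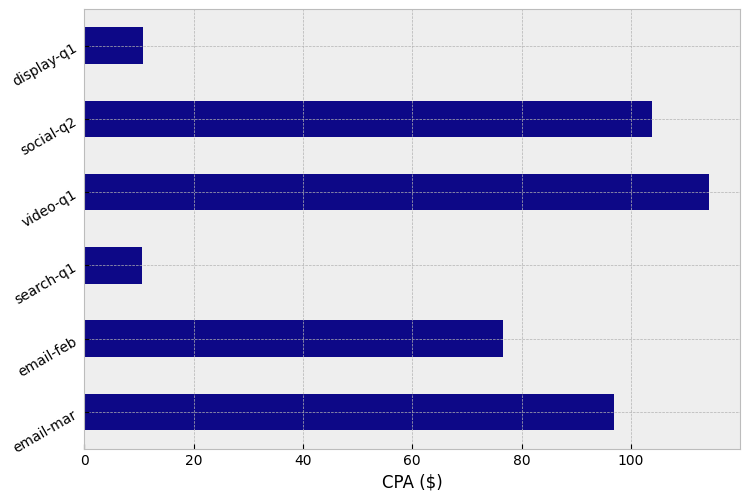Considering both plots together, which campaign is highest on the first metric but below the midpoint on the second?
search-q1

Chart 2 median CPA ($) ≈ 80; below-median campaigns: email-feb, search-q1, display-q1. Among those, search-q1 has the highest count (k) (≈ 800).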